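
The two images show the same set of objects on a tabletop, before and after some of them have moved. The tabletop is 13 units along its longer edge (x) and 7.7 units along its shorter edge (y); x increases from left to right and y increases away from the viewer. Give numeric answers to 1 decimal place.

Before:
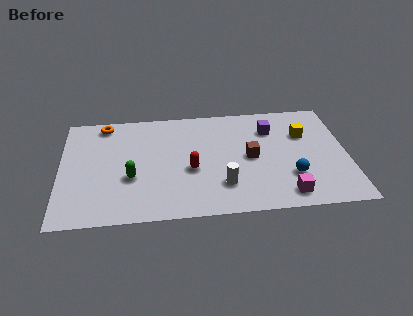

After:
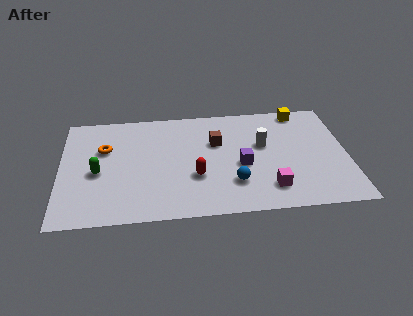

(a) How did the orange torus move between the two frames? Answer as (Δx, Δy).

(0.0, -1.8)

The orange torus started near (2.0, 6.8) and ended near (2.0, 5.0).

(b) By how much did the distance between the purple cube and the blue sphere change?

-2.2

The distance was about 3.5 in the first image and 1.3 in the second, so they moved 2.2 units closer together.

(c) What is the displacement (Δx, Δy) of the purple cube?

(-1.4, -2.4)

The purple cube was at about (9.6, 5.7) and moved to about (8.2, 3.3).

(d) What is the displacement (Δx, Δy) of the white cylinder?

(1.9, 2.6)

From the two frames, the white cylinder sits at roughly (7.3, 2.0) before and (9.2, 4.6) after.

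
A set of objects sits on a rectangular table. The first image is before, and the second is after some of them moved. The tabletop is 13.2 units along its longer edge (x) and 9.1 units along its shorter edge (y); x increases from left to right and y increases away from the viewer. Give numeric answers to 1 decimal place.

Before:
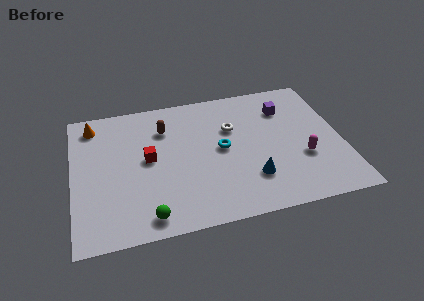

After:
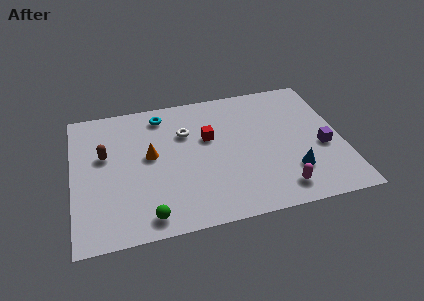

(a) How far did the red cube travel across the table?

3.1

From (3.7, 4.8) to (6.7, 5.6), the red cube covered √(3.0² + 0.8²) ≈ 3.1 units.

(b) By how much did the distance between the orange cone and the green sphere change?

-3.1

The distance was about 7.0 in the first image and 3.9 in the second, so they moved 3.1 units closer together.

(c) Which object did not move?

the green sphere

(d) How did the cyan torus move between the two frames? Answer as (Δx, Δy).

(-2.8, 3.0)

The cyan torus started near (7.3, 4.7) and ended near (4.5, 7.7).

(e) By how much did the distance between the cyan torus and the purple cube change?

+4.8

Before: roughly 3.9 units apart; after: 8.7. That's 4.8 units further apart.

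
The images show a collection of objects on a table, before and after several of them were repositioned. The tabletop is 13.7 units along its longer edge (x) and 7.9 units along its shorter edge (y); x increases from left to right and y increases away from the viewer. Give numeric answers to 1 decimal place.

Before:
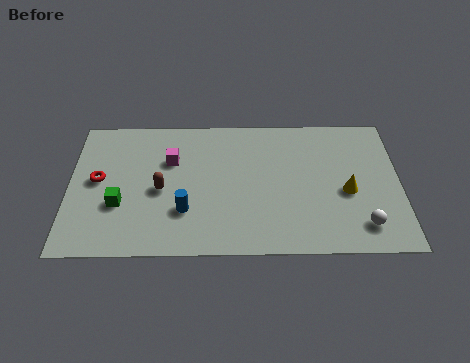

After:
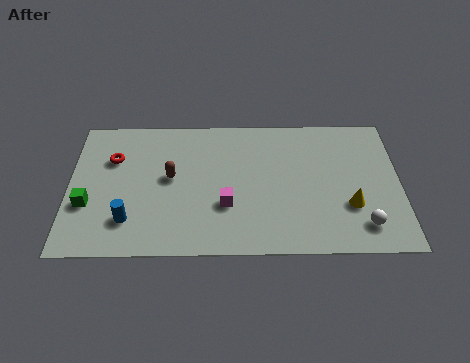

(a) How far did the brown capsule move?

0.8

The brown capsule was near (3.8, 3.6) before and (4.2, 4.3) after, so it travelled √(0.4² + 0.7²) ≈ 0.8 units.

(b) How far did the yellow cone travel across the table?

0.8

The yellow cone was near (11.5, 3.4) before and (11.6, 2.6) after, so it travelled √(0.1² + 0.8²) ≈ 0.8 units.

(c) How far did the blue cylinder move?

2.4

From (4.8, 2.4) to (2.5, 1.9), the blue cylinder covered √(2.3² + 0.5²) ≈ 2.4 units.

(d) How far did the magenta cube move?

3.5

The magenta cube moved from about (4.2, 5.3) to (6.5, 2.7), a distance of √(2.3² + 2.6²) ≈ 3.5.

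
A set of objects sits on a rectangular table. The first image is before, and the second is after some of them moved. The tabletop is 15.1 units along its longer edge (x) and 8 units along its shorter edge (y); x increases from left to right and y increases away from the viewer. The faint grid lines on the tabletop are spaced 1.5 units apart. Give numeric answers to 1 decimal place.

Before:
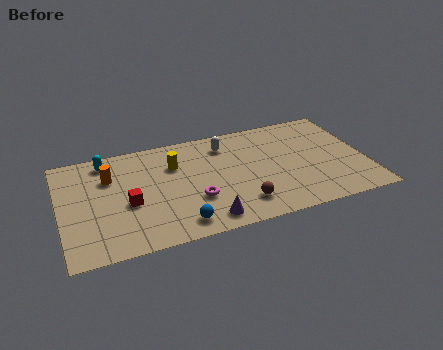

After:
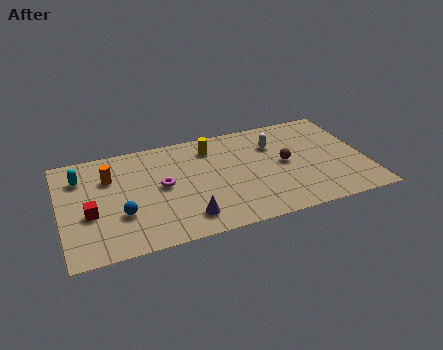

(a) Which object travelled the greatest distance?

the brown sphere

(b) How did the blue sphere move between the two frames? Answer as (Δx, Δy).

(-2.7, 1.5)

From the two frames, the blue sphere sits at roughly (5.6, 1.2) before and (2.9, 2.7) after.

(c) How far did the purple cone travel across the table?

1.0

The purple cone was near (6.9, 1.1) before and (6.0, 1.5) after, so it travelled √(0.9² + 0.4²) ≈ 1.0 units.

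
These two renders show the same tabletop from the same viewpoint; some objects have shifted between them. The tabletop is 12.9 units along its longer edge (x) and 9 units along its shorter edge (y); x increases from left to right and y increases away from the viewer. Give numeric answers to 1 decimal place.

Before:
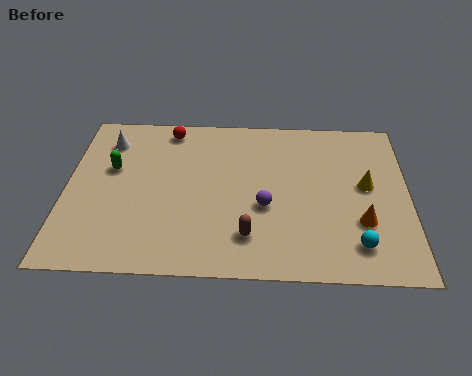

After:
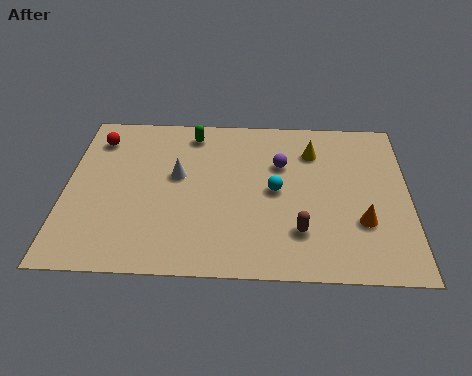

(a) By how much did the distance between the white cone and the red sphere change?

+1.3

They were about 2.4 units apart before and 3.7 after — 1.3 units further apart.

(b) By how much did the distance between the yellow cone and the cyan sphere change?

-0.5

They were about 3.2 units apart before and 2.7 after — 0.5 units closer together.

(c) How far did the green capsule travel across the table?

3.7

From (1.7, 5.5) to (4.7, 7.7), the green capsule covered √(3.0² + 2.2²) ≈ 3.7 units.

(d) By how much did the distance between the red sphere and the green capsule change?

+0.4

Before: roughly 3.2 units apart; after: 3.6. That's 0.4 units further apart.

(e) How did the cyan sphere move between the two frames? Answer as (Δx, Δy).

(-3.0, 2.8)

The cyan sphere started near (10.9, 1.7) and ended near (7.9, 4.5).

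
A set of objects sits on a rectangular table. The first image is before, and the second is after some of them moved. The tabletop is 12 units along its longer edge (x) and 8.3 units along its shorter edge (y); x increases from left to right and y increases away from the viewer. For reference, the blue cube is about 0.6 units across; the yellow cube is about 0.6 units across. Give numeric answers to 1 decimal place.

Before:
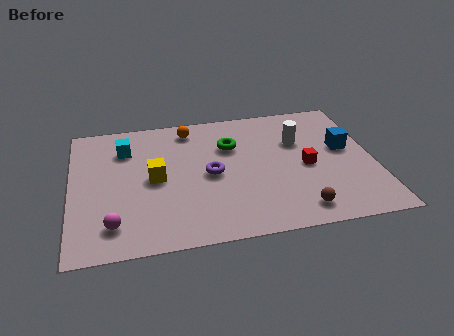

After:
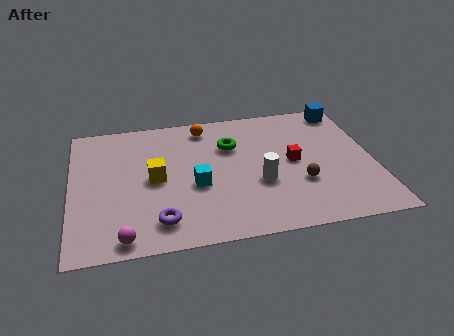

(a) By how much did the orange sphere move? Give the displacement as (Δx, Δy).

(0.6, 0.0)

From the two frames, the orange sphere sits at roughly (4.8, 7.1) before and (5.4, 7.1) after.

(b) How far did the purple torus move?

3.3

The purple torus moved from about (5.5, 4.0) to (3.4, 1.5), a distance of √(2.1² + 2.5²) ≈ 3.3.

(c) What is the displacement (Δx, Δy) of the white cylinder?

(-1.7, -2.4)

The white cylinder started near (9.1, 5.5) and ended near (7.4, 3.1).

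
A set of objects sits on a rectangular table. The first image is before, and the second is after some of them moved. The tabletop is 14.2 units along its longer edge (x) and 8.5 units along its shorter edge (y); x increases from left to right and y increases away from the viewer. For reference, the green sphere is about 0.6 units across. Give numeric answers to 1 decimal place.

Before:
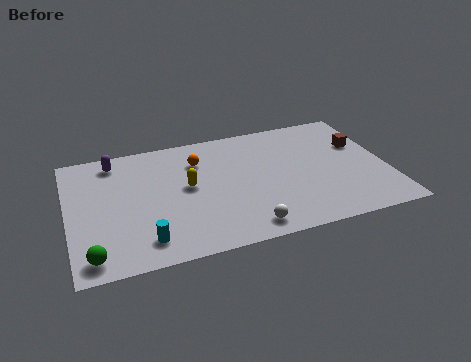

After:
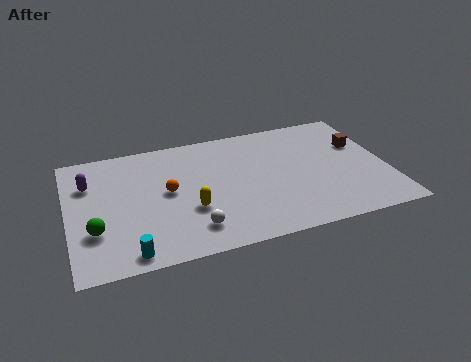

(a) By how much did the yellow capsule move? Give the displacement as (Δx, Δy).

(0.0, -1.6)

The yellow capsule was at about (5.3, 4.6) and moved to about (5.3, 3.0).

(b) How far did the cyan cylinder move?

0.9

From (3.2, 1.5) to (2.5, 0.9), the cyan cylinder covered √(0.7² + 0.6²) ≈ 0.9 units.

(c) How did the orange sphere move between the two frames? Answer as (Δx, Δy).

(-1.5, -1.8)

From the two frames, the orange sphere sits at roughly (5.9, 6.3) before and (4.4, 4.5) after.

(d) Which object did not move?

the brown cube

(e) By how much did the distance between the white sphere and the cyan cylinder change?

-1.5

The distance was about 4.4 in the first image and 2.9 in the second, so they moved 1.5 units closer together.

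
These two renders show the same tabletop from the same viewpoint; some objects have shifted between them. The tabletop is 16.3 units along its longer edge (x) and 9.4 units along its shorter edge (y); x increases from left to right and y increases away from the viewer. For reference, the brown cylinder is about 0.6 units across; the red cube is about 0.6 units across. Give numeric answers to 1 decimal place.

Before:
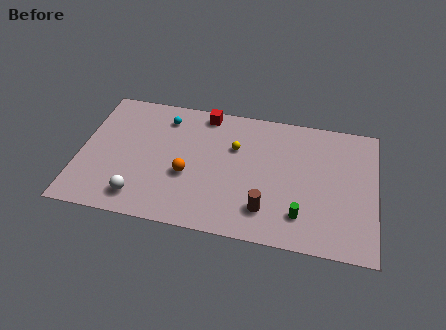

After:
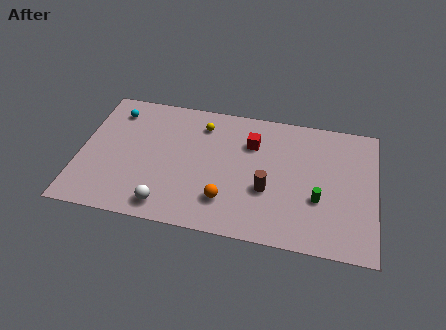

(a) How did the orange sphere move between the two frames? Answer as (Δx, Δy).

(2.2, -1.4)

The orange sphere started near (6.0, 3.7) and ended near (8.2, 2.3).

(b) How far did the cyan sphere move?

2.8

The cyan sphere moved from about (4.5, 7.6) to (1.7, 7.6), a distance of √(2.8² + 0.0²) ≈ 2.8.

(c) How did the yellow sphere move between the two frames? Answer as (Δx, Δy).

(-1.9, 1.3)

The yellow sphere started near (8.5, 6.2) and ended near (6.6, 7.5).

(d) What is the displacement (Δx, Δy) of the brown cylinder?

(0.0, 1.4)

The brown cylinder was at about (10.4, 2.1) and moved to about (10.4, 3.5).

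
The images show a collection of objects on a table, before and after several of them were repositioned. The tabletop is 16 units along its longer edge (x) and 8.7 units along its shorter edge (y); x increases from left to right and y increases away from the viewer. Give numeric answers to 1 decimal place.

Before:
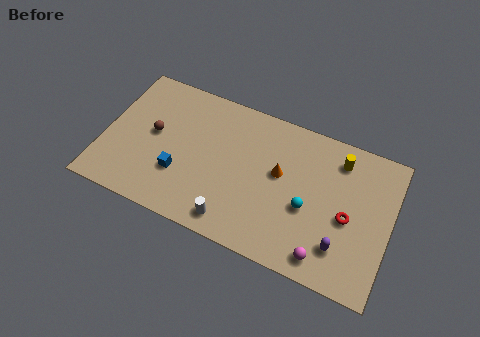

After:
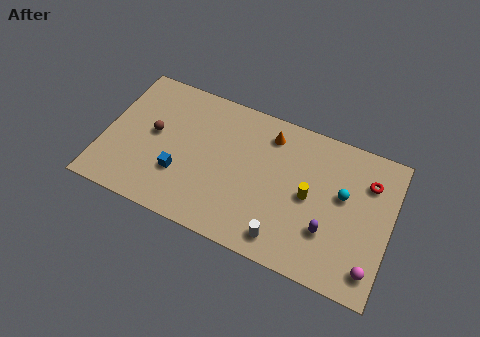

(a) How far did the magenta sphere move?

2.5

The magenta sphere was near (12.7, 1.2) before and (15.2, 1.5) after, so it travelled √(2.5² + 0.3²) ≈ 2.5 units.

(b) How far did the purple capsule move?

1.0

The purple capsule was near (13.5, 2.1) before and (12.7, 2.7) after, so it travelled √(0.8² + 0.6²) ≈ 1.0 units.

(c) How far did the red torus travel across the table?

2.7

From (13.7, 3.9) to (14.6, 6.4), the red torus covered √(0.9² + 2.5²) ≈ 2.7 units.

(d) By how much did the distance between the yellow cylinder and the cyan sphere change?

-1.8

Before: roughly 3.8 units apart; after: 2.0. That's 1.8 units closer together.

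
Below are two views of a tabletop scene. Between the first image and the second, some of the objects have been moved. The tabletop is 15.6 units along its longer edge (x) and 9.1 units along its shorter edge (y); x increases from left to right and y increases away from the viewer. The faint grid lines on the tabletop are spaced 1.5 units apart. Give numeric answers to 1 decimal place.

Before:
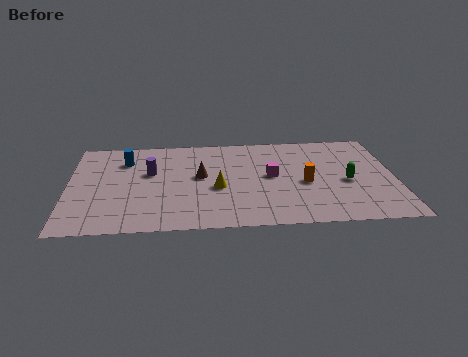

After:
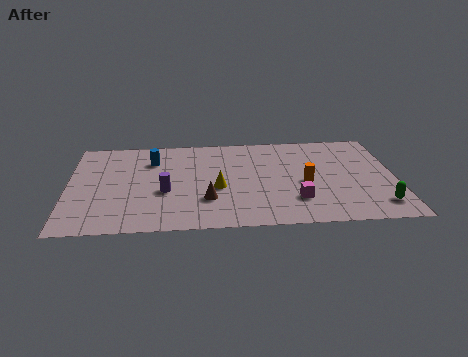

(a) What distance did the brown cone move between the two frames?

2.3

The brown cone was near (6.3, 5.0) before and (6.6, 2.7) after, so it travelled √(0.3² + 2.3²) ≈ 2.3 units.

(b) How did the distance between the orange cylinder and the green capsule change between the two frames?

+2.1

Before: roughly 2.0 units apart; after: 4.1. That's 2.1 units further apart.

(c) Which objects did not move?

the orange cylinder and the yellow cone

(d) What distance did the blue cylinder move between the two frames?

1.3

The blue cylinder moved from about (2.7, 6.8) to (4.0, 6.7), a distance of √(1.3² + 0.1²) ≈ 1.3.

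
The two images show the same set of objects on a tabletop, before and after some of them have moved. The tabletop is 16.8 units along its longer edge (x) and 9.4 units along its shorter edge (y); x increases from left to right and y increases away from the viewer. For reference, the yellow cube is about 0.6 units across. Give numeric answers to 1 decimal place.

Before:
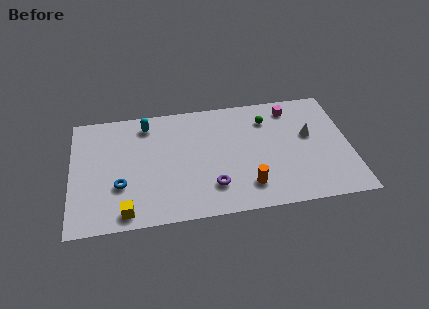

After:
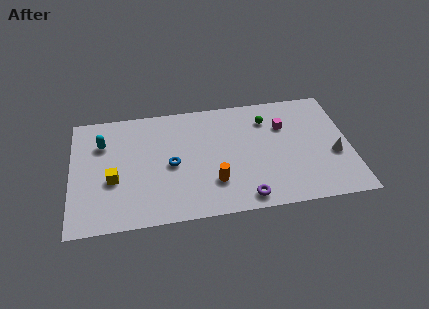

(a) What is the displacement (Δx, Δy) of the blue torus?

(3.1, 1.2)

The blue torus was at about (2.9, 3.2) and moved to about (6.0, 4.4).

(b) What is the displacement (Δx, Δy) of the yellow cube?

(-0.7, 2.6)

The yellow cube started near (3.2, 1.1) and ended near (2.5, 3.7).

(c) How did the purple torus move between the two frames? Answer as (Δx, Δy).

(1.9, -1.2)

From the two frames, the purple torus sits at roughly (8.4, 2.3) before and (10.3, 1.1) after.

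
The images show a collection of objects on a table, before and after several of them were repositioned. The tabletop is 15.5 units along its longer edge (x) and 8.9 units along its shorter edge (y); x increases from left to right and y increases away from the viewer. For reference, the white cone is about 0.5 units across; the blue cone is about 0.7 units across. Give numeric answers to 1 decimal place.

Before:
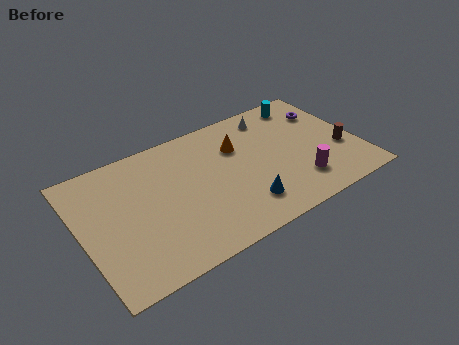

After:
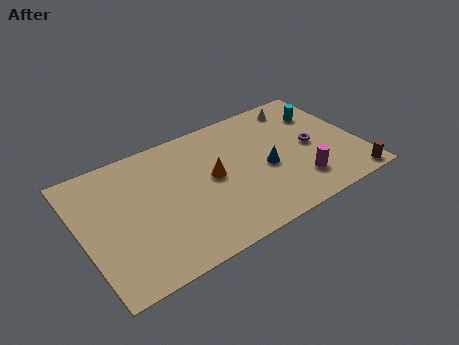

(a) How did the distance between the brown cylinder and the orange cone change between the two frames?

+2.1

The distance was about 6.2 in the first image and 8.3 in the second, so they moved 2.1 units further apart.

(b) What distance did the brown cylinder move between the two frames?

2.5

From (14.5, 3.3) to (14.6, 0.8), the brown cylinder covered √(0.1² + 2.5²) ≈ 2.5 units.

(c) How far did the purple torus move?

2.6

From (14.2, 6.5) to (12.9, 4.3), the purple torus covered √(1.3² + 2.2²) ≈ 2.6 units.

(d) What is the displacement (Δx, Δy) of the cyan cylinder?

(0.7, -1.2)

The cyan cylinder was at about (13.2, 7.7) and moved to about (13.9, 6.5).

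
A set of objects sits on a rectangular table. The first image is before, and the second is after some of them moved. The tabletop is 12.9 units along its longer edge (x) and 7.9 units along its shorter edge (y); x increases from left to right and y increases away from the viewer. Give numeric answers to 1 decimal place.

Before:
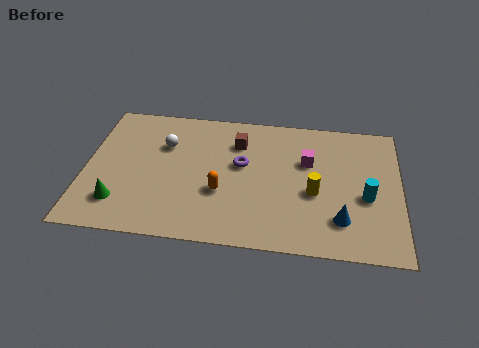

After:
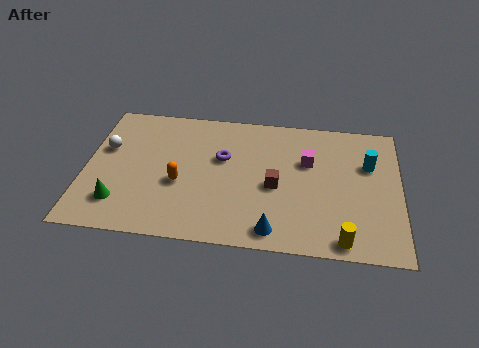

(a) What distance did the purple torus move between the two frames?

0.9

The purple torus moved from about (6.4, 4.6) to (5.6, 4.9), a distance of √(0.8² + 0.3²) ≈ 0.9.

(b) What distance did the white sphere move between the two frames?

2.5

The white sphere was near (3.2, 5.4) before and (0.8, 4.9) after, so it travelled √(2.4² + 0.5²) ≈ 2.5 units.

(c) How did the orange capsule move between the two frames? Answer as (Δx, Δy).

(-1.7, 0.3)

The orange capsule started near (5.6, 2.9) and ended near (3.9, 3.2).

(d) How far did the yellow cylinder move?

2.8

The yellow cylinder was near (9.4, 3.3) before and (10.6, 0.8) after, so it travelled √(1.2² + 2.5²) ≈ 2.8 units.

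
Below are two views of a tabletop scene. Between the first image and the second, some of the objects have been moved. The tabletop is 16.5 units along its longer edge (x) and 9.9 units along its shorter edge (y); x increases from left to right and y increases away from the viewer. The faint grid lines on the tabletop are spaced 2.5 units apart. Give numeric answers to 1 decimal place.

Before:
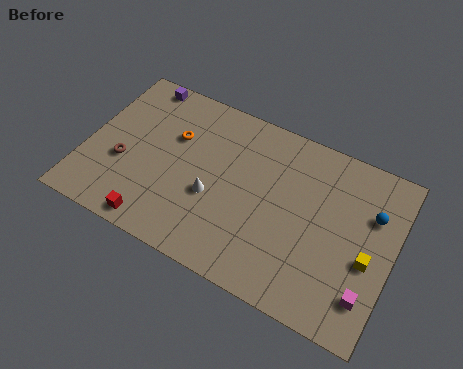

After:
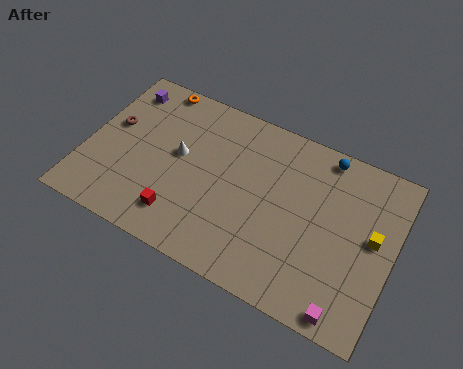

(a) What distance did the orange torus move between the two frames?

3.0

From (4.5, 6.5) to (3.0, 9.1), the orange torus covered √(1.5² + 2.6²) ≈ 3.0 units.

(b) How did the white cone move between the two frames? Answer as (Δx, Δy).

(-2.1, 1.6)

The white cone was at about (7.0, 3.9) and moved to about (4.9, 5.5).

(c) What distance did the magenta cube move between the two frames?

1.6

The magenta cube was near (15.5, 2.2) before and (14.6, 0.9) after, so it travelled √(0.9² + 1.3²) ≈ 1.6 units.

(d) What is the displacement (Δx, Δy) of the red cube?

(1.2, 1.0)

The red cube started near (4.3, 1.0) and ended near (5.5, 2.0).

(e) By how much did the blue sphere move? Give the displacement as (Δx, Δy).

(-2.8, 2.2)

From the two frames, the blue sphere sits at roughly (15.2, 6.7) before and (12.4, 8.9) after.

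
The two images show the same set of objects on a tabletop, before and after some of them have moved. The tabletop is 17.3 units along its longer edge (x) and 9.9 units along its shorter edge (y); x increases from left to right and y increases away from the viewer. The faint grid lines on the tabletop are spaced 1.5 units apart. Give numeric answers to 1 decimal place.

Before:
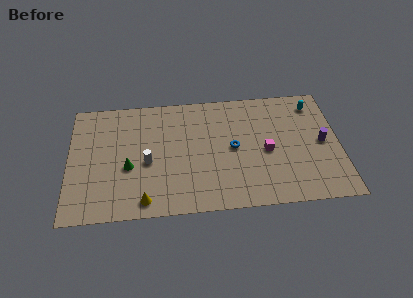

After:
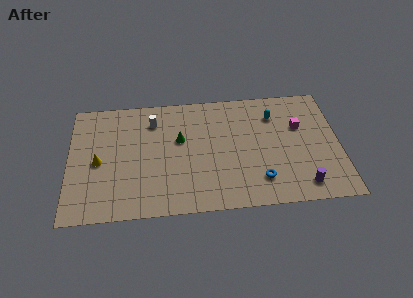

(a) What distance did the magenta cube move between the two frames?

2.9

From (12.6, 4.5) to (14.8, 6.4), the magenta cube covered √(2.2² + 1.9²) ≈ 2.9 units.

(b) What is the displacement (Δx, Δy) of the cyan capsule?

(-2.6, -0.7)

The cyan capsule started near (15.8, 8.2) and ended near (13.2, 7.5).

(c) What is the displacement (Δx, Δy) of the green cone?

(3.3, 2.0)

The green cone was at about (3.8, 4.0) and moved to about (7.1, 6.0).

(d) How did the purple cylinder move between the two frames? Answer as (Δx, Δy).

(-1.4, -3.4)

The purple cylinder was at about (16.2, 4.9) and moved to about (14.8, 1.5).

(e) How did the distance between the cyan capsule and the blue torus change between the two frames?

-0.8

The distance was about 6.2 in the first image and 5.4 in the second, so they moved 0.8 units closer together.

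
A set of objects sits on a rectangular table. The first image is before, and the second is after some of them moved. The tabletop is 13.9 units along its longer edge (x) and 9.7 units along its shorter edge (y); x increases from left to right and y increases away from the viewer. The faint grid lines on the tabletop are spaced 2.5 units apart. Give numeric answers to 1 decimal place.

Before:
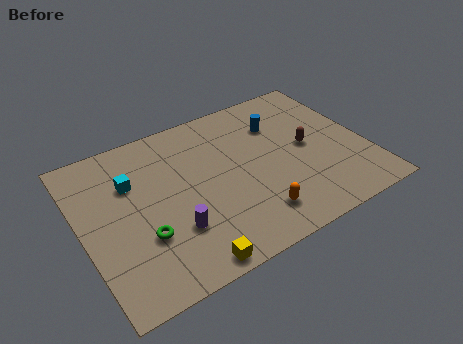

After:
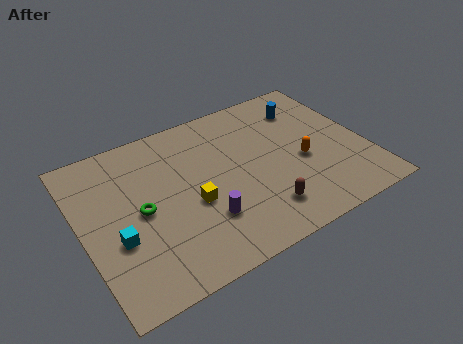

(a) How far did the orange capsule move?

3.6

From (7.9, 1.9) to (10.7, 4.1), the orange capsule covered √(2.8² + 2.2²) ≈ 3.6 units.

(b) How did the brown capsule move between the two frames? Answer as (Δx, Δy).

(-2.8, -2.9)

From the two frames, the brown capsule sits at roughly (11.1, 4.9) before and (8.3, 2.0) after.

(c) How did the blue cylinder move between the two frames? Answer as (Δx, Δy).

(1.5, 0.5)

The blue cylinder started near (10.0, 7.0) and ended near (11.5, 7.5).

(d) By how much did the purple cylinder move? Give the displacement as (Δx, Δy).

(1.5, -0.1)

The purple cylinder was at about (4.1, 2.9) and moved to about (5.6, 2.8).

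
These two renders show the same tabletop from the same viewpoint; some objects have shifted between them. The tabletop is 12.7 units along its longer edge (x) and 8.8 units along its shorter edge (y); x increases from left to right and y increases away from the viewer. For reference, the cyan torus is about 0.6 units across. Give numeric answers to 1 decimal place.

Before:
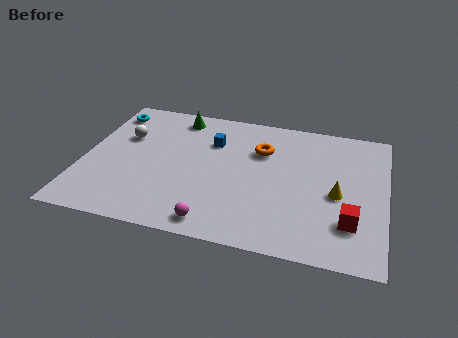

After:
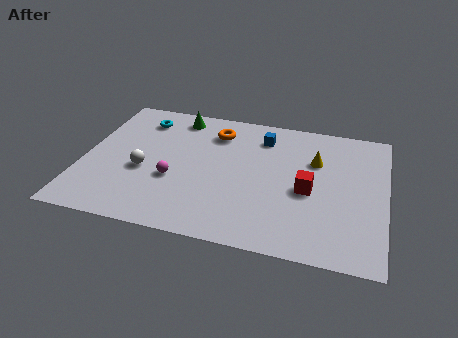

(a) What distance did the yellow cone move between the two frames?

2.2

The yellow cone was near (10.7, 3.9) before and (9.7, 5.9) after, so it travelled √(1.0² + 2.0²) ≈ 2.2 units.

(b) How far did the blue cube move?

2.2

From (5.3, 6.2) to (7.4, 7.0), the blue cube covered √(2.1² + 0.8²) ≈ 2.2 units.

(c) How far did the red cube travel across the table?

2.4

The red cube moved from about (11.3, 2.3) to (9.5, 3.9), a distance of √(1.8² + 1.6²) ≈ 2.4.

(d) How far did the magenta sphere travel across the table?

3.0

The magenta sphere moved from about (5.8, 1.0) to (3.9, 3.3), a distance of √(1.9² + 2.3²) ≈ 3.0.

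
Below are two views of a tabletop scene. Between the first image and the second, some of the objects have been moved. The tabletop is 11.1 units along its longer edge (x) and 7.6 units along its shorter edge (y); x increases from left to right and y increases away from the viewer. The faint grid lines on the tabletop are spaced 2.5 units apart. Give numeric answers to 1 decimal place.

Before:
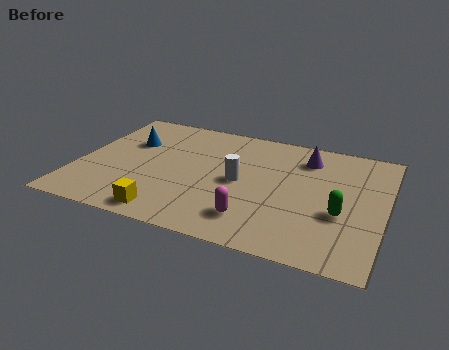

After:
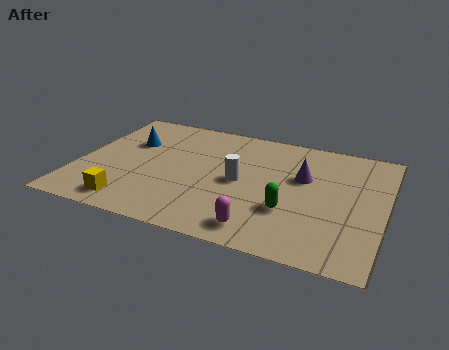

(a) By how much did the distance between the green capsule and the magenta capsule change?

-1.6

Before: roughly 3.3 units apart; after: 1.7. That's 1.6 units closer together.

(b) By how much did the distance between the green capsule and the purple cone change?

-1.2

Before: roughly 3.4 units apart; after: 2.2. That's 1.2 units closer together.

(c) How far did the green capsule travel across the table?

1.8

The green capsule moved from about (9.6, 2.9) to (7.8, 2.5), a distance of √(1.8² + 0.4²) ≈ 1.8.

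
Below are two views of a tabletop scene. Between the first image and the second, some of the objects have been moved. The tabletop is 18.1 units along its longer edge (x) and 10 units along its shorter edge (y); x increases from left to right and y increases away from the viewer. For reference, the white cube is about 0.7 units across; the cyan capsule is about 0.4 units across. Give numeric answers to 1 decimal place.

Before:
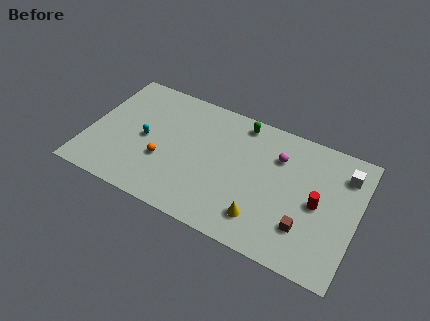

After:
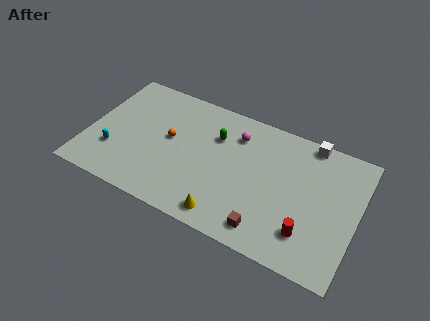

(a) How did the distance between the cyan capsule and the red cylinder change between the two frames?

+1.5

Before: roughly 11.7 units apart; after: 13.2. That's 1.5 units further apart.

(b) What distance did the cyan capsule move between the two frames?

2.6

From (3.8, 4.8) to (1.9, 3.0), the cyan capsule covered √(1.9² + 1.8²) ≈ 2.6 units.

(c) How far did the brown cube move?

2.7

The brown cube was near (14.9, 2.7) before and (12.5, 1.5) after, so it travelled √(2.4² + 1.2²) ≈ 2.7 units.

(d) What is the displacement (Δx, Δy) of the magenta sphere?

(-2.9, 0.5)

The magenta sphere started near (12.6, 7.2) and ended near (9.7, 7.7).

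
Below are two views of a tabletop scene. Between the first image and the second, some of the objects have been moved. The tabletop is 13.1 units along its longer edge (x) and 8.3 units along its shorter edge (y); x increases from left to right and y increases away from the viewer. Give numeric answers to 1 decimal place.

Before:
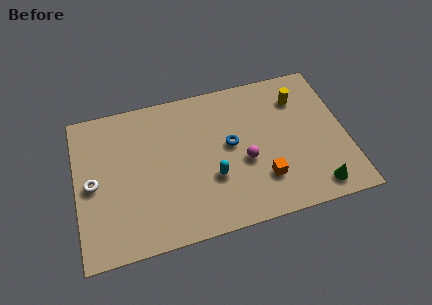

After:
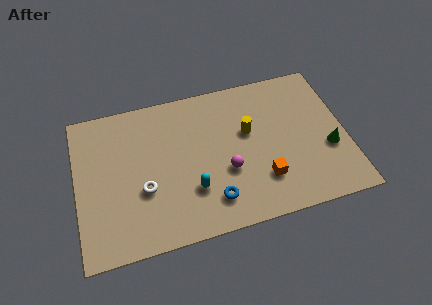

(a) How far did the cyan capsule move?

1.1

The cyan capsule was near (6.5, 2.9) before and (5.5, 2.5) after, so it travelled √(1.0² + 0.4²) ≈ 1.1 units.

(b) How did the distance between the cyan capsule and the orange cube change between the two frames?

+0.9

They were about 2.5 units apart before and 3.4 after — 0.9 units further apart.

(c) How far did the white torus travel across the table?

2.6

From (0.8, 4.0) to (3.2, 3.1), the white torus covered √(2.4² + 0.9²) ≈ 2.6 units.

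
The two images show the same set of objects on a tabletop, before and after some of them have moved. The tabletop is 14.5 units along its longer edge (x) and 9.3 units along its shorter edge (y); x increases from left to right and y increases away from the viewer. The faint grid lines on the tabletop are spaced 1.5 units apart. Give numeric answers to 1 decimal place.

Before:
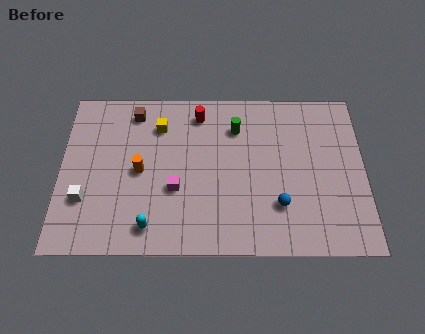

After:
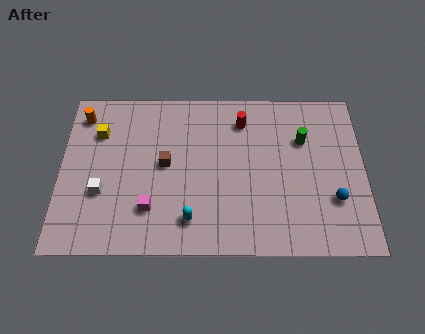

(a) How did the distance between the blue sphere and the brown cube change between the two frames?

-0.5

Before: roughly 8.7 units apart; after: 8.2. That's 0.5 units closer together.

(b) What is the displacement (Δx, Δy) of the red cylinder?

(2.1, -0.4)

The red cylinder started near (6.6, 7.8) and ended near (8.7, 7.4).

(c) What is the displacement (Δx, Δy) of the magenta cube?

(-1.2, -1.1)

The magenta cube started near (5.5, 3.5) and ended near (4.3, 2.4).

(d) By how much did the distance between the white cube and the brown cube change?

-2.1

Before: roughly 5.5 units apart; after: 3.4. That's 2.1 units closer together.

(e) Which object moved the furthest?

the orange cylinder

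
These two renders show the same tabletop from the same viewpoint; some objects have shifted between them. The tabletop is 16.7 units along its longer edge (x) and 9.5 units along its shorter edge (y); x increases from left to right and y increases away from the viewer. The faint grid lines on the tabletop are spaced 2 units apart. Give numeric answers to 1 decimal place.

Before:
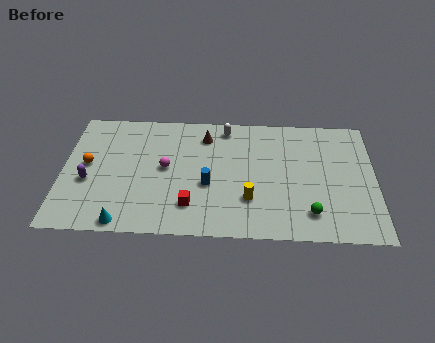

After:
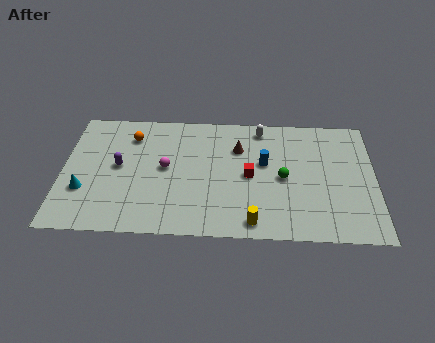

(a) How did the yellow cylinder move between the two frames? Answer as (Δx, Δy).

(0.2, -1.7)

The yellow cylinder started near (10.0, 2.8) and ended near (10.2, 1.1).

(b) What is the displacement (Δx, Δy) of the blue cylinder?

(3.0, 1.8)

The blue cylinder was at about (7.8, 3.8) and moved to about (10.8, 5.6).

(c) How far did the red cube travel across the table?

3.9

The red cube moved from about (6.9, 2.2) to (10.0, 4.6), a distance of √(3.1² + 2.4²) ≈ 3.9.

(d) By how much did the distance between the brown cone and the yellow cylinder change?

+0.3

Before: roughly 5.4 units apart; after: 5.7. That's 0.3 units further apart.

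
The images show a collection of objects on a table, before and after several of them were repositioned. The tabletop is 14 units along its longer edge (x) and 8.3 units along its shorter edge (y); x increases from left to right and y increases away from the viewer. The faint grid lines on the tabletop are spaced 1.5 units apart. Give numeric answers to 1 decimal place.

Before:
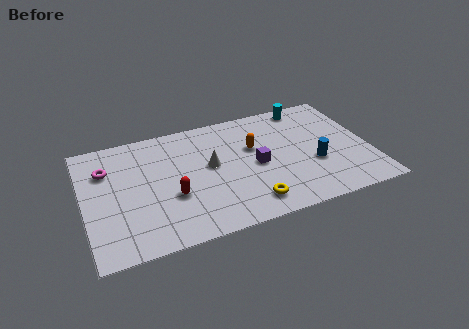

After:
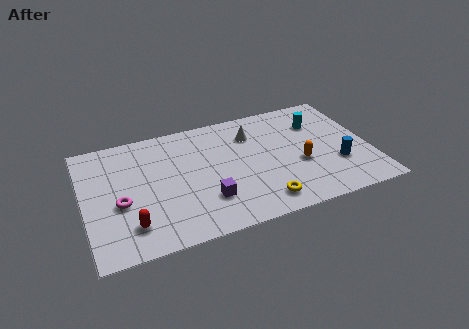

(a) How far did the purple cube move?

3.1

The purple cube moved from about (8.4, 3.9) to (5.8, 2.3), a distance of √(2.6² + 1.6²) ≈ 3.1.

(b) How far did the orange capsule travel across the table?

2.8

The orange capsule moved from about (8.4, 5.2) to (10.5, 3.3), a distance of √(2.1² + 1.9²) ≈ 2.8.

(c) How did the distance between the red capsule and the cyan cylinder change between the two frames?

+2.2

Before: roughly 8.3 units apart; after: 10.5. That's 2.2 units further apart.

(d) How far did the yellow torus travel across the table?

0.6

The yellow torus was near (7.8, 1.4) before and (8.4, 1.3) after, so it travelled √(0.6² + 0.1²) ≈ 0.6 units.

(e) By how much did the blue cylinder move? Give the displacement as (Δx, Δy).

(1.1, -0.4)

The blue cylinder started near (11.2, 3.1) and ended near (12.3, 2.7).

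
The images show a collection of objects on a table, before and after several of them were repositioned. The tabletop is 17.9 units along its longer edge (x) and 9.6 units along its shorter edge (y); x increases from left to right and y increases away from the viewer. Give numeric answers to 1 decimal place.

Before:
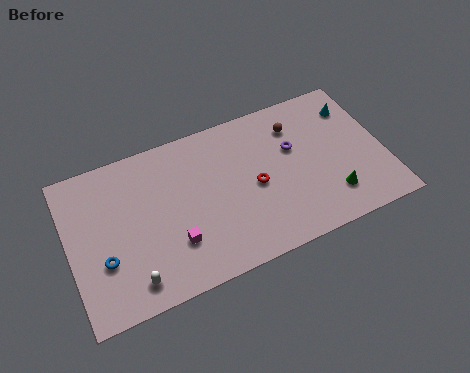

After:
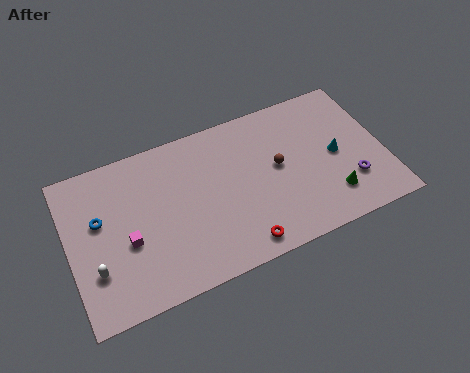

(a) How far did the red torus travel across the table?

3.5

The red torus moved from about (10.5, 4.5) to (9.3, 1.2), a distance of √(1.2² + 3.3²) ≈ 3.5.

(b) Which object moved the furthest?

the purple torus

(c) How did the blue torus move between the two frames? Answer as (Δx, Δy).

(0.0, 2.5)

The blue torus started near (1.8, 3.3) and ended near (1.8, 5.8).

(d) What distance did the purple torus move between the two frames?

4.4

From (12.9, 6.0) to (15.8, 2.7), the purple torus covered √(2.9² + 3.3²) ≈ 4.4 units.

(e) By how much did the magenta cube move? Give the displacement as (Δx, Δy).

(-2.5, 1.1)

From the two frames, the magenta cube sits at roughly (5.7, 2.8) before and (3.2, 3.9) after.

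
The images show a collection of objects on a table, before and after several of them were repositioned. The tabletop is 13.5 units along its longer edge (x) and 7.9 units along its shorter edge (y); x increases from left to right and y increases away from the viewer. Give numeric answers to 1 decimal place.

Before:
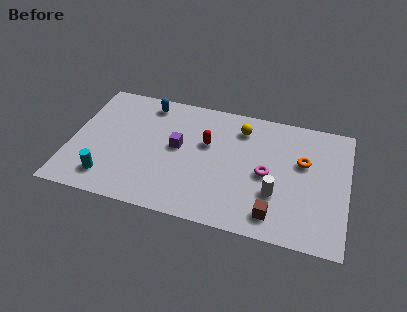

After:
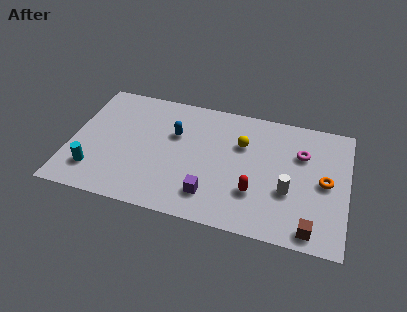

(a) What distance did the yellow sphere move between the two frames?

1.0

From (8.2, 6.3) to (8.3, 5.3), the yellow sphere covered √(0.1² + 1.0²) ≈ 1.0 units.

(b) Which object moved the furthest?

the red capsule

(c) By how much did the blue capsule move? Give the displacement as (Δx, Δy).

(1.5, -1.7)

The blue capsule was at about (3.5, 6.8) and moved to about (5.0, 5.1).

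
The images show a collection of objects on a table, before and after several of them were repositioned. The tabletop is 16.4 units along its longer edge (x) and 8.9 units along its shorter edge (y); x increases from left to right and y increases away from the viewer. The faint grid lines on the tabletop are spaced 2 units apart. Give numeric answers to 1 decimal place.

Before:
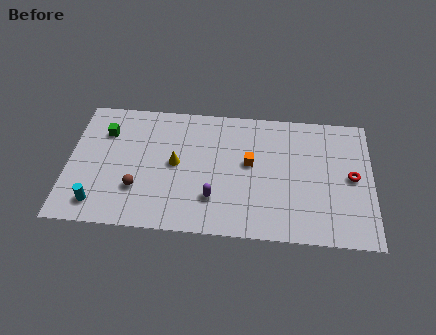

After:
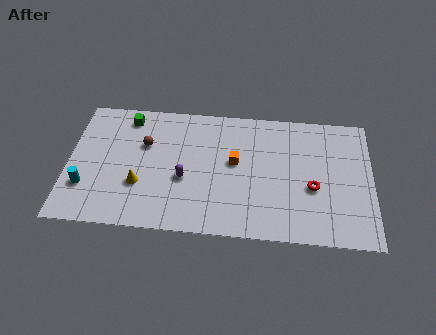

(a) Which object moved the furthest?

the brown sphere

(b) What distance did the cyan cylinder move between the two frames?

1.3

The cyan cylinder moved from about (1.7, 1.5) to (1.0, 2.6), a distance of √(0.7² + 1.1²) ≈ 1.3.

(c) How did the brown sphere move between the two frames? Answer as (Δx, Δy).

(0.3, 3.1)

The brown sphere started near (3.8, 2.7) and ended near (4.1, 5.8).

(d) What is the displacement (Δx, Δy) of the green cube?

(1.2, 1.1)

The green cube started near (1.9, 6.5) and ended near (3.1, 7.6).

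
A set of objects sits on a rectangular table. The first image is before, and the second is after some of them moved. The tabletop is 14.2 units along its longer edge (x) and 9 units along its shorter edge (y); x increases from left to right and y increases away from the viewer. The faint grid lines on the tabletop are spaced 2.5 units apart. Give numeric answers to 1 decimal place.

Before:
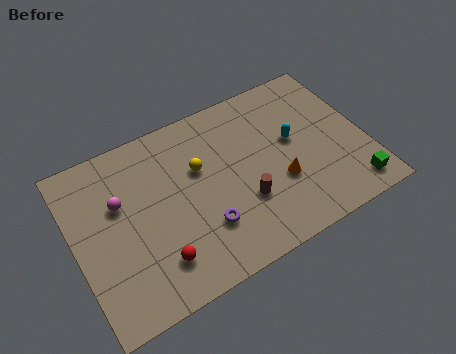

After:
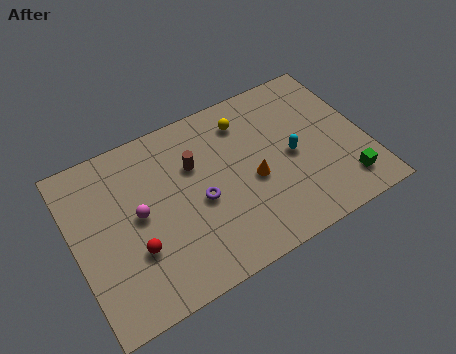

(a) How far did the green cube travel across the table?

0.5

The green cube was near (13.1, 1.3) before and (12.8, 1.7) after, so it travelled √(0.3² + 0.4²) ≈ 0.5 units.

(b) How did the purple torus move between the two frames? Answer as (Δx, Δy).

(0.0, 1.4)

The purple torus started near (6.0, 2.6) and ended near (6.0, 4.0).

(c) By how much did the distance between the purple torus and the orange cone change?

-1.2

The distance was about 3.8 in the first image and 2.6 in the second, so they moved 1.2 units closer together.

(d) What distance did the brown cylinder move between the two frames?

3.6

From (8.0, 3.0) to (6.0, 6.0), the brown cylinder covered √(2.0² + 3.0²) ≈ 3.6 units.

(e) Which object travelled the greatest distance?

the brown cylinder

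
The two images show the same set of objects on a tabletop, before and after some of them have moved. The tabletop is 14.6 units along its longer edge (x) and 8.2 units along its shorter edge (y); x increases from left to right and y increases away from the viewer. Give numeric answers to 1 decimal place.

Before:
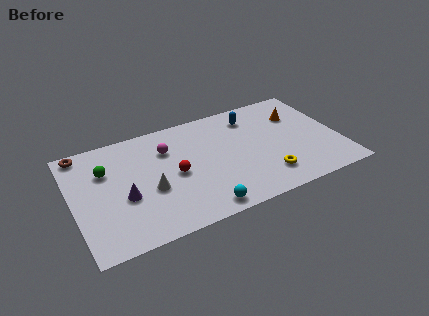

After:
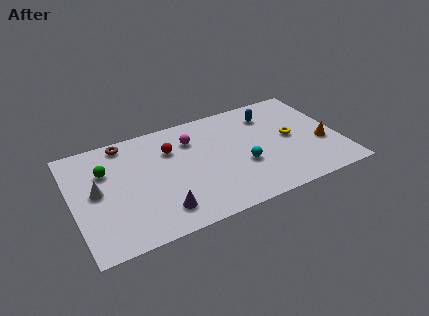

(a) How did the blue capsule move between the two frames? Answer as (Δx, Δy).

(1.0, -0.2)

From the two frames, the blue capsule sits at roughly (10.1, 6.6) before and (11.1, 6.4) after.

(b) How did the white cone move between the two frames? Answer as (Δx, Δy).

(-2.8, 1.0)

The white cone started near (4.1, 3.3) and ended near (1.3, 4.3).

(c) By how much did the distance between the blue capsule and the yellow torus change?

-2.4

The distance was about 4.8 in the first image and 2.4 in the second, so they moved 2.4 units closer together.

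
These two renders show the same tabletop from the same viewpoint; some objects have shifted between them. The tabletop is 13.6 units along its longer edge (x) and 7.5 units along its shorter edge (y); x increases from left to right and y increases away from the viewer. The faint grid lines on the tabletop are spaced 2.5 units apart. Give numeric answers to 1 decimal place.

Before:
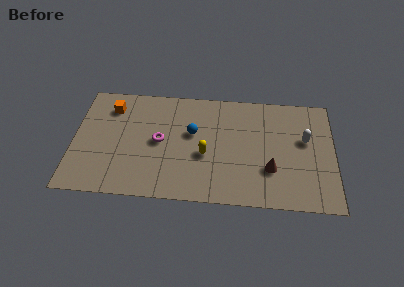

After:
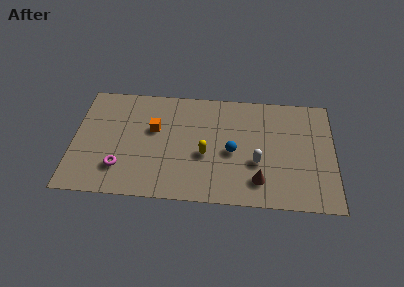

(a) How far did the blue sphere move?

2.4

From (6.2, 4.5) to (8.3, 3.4), the blue sphere covered √(2.1² + 1.1²) ≈ 2.4 units.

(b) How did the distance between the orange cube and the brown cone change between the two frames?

-2.8

They were about 9.1 units apart before and 6.3 after — 2.8 units closer together.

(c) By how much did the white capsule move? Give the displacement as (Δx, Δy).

(-2.5, -1.7)

From the two frames, the white capsule sits at roughly (12.1, 4.5) before and (9.6, 2.8) after.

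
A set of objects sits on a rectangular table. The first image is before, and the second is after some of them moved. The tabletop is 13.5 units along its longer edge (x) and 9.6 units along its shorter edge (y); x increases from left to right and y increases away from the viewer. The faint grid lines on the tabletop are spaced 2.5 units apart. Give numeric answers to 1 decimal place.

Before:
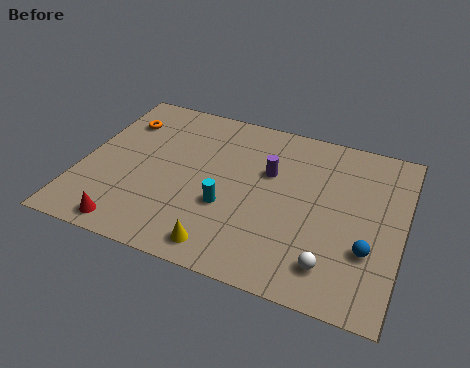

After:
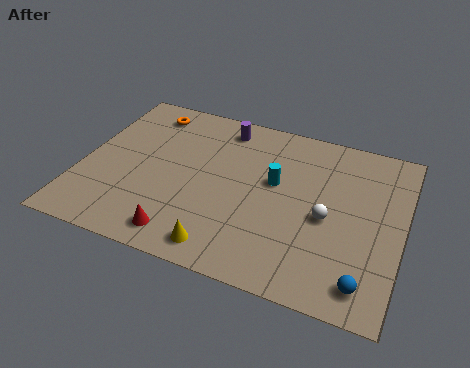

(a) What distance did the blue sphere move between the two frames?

1.7

From (12.2, 3.1) to (12.2, 1.4), the blue sphere covered √(0.0² + 1.7²) ≈ 1.7 units.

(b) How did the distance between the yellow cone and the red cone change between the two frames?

-2.2

They were about 3.9 units apart before and 1.7 after — 2.2 units closer together.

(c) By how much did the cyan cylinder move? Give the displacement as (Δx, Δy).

(1.8, 2.1)

The cyan cylinder was at about (6.3, 3.5) and moved to about (8.1, 5.6).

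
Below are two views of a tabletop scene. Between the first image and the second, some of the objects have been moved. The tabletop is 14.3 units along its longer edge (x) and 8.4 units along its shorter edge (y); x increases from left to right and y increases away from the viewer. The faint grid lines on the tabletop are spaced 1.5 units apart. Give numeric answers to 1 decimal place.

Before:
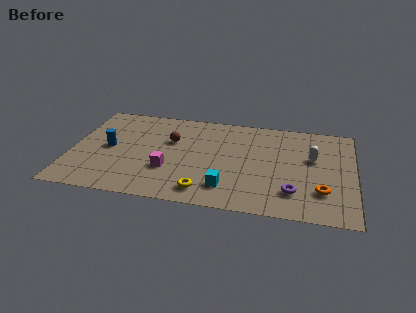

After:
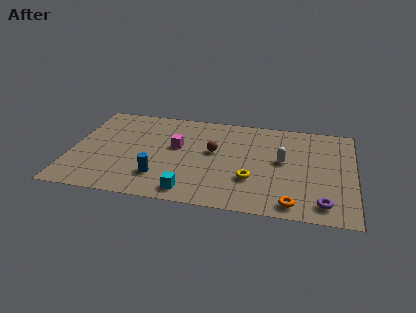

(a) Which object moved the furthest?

the blue cylinder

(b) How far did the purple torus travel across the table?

1.7

The purple torus was near (11.3, 2.0) before and (12.8, 1.3) after, so it travelled √(1.5² + 0.7²) ≈ 1.7 units.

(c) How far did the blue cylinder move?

3.4

The blue cylinder moved from about (1.9, 4.2) to (4.6, 2.1), a distance of √(2.7² + 2.1²) ≈ 3.4.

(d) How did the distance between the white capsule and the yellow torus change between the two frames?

-4.1

The distance was about 6.5 in the first image and 2.4 in the second, so they moved 4.1 units closer together.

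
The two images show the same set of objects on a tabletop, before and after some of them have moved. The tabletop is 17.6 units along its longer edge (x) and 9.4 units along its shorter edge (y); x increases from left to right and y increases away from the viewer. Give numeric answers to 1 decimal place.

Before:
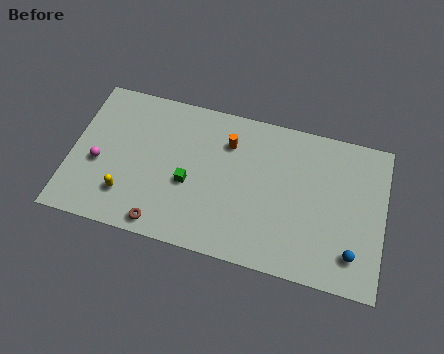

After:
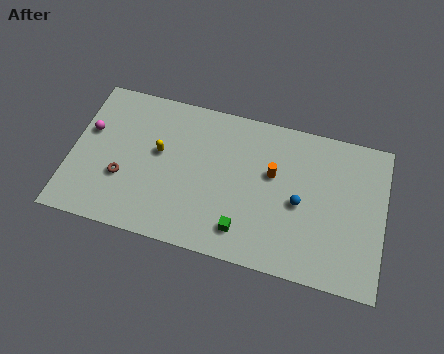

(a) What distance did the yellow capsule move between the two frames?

3.5

The yellow capsule was near (3.3, 2.3) before and (4.9, 5.4) after, so it travelled √(1.6² + 3.1²) ≈ 3.5 units.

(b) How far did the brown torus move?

3.3

The brown torus moved from about (5.4, 1.0) to (3.0, 3.3), a distance of √(2.4² + 2.3²) ≈ 3.3.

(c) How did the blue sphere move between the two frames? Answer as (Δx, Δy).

(-3.1, 2.3)

From the two frames, the blue sphere sits at roughly (16.0, 2.0) before and (12.9, 4.3) after.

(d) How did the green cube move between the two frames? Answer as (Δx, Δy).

(3.2, -2.1)

The green cube started near (6.7, 3.9) and ended near (9.9, 1.8).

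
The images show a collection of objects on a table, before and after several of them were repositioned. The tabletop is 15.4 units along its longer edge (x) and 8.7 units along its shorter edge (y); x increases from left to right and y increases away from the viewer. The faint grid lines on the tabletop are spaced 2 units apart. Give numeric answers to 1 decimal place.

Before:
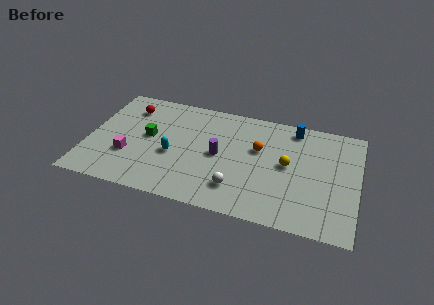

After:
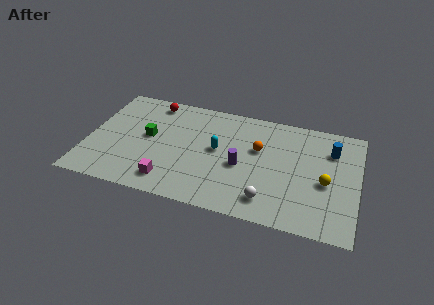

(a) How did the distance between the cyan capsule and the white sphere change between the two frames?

+0.3

The distance was about 4.1 in the first image and 4.4 in the second, so they moved 0.3 units further apart.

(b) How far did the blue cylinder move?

2.5

The blue cylinder moved from about (11.6, 7.6) to (13.8, 6.4), a distance of √(2.2² + 1.2²) ≈ 2.5.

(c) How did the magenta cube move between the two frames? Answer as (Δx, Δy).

(2.5, -1.4)

The magenta cube started near (2.4, 2.9) and ended near (4.9, 1.5).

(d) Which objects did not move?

the orange sphere and the green cube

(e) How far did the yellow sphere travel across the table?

2.3

The yellow sphere moved from about (11.4, 4.6) to (13.6, 3.8), a distance of √(2.2² + 0.8²) ≈ 2.3.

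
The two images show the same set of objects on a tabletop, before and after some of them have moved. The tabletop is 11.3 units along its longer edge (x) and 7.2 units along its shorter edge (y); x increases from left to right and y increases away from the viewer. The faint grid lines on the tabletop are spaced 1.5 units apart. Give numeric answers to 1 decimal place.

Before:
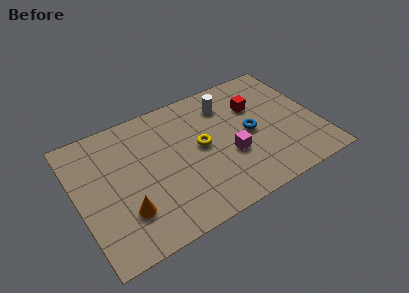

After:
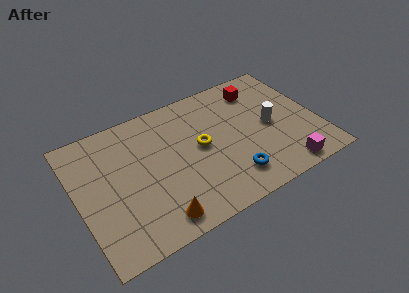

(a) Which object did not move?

the yellow torus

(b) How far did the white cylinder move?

2.8

The white cylinder moved from about (7.3, 5.6) to (9.1, 3.5), a distance of √(1.8² + 2.1²) ≈ 2.8.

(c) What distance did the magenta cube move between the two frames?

3.0

The magenta cube was near (7.0, 2.7) before and (9.3, 0.8) after, so it travelled √(2.3² + 1.9²) ≈ 3.0 units.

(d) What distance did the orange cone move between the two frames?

1.6

The orange cone was near (2.0, 2.0) before and (3.3, 1.0) after, so it travelled √(1.3² + 1.0²) ≈ 1.6 units.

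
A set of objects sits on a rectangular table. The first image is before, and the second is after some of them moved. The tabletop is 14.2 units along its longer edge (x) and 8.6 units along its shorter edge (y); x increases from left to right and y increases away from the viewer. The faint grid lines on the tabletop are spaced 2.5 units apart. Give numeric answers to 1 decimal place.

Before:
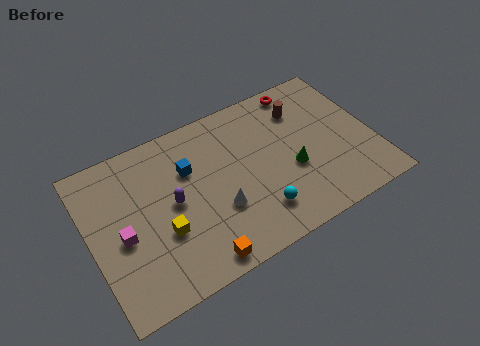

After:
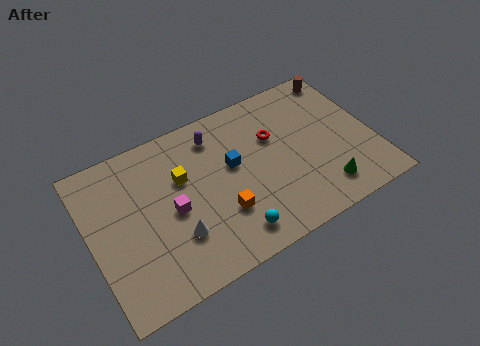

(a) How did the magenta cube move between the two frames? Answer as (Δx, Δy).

(2.5, 0.2)

The magenta cube was at about (1.5, 3.8) and moved to about (4.0, 4.0).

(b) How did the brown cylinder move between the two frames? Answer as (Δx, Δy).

(2.3, 1.1)

The brown cylinder started near (11.0, 6.5) and ended near (13.3, 7.6).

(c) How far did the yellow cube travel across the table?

2.7

From (3.4, 3.1) to (4.7, 5.5), the yellow cube covered √(1.3² + 2.4²) ≈ 2.7 units.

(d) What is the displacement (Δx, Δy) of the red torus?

(-1.8, -2.1)

From the two frames, the red torus sits at roughly (11.2, 7.7) before and (9.4, 5.6) after.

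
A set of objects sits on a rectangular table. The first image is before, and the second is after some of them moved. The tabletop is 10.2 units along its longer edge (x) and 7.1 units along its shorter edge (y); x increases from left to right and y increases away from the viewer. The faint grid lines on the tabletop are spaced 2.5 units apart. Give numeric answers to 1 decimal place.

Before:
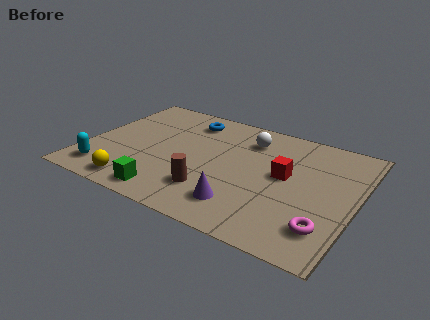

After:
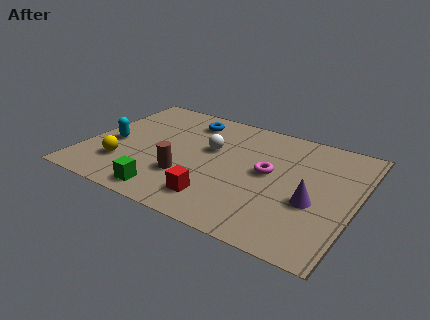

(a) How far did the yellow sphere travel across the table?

1.2

From (2.3, 0.9) to (1.6, 1.9), the yellow sphere covered √(0.7² + 1.0²) ≈ 1.2 units.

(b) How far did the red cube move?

3.3

From (7.5, 3.9) to (5.3, 1.4), the red cube covered √(2.2² + 2.5²) ≈ 3.3 units.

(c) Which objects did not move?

the green cube and the blue torus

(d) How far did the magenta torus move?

3.3

The magenta torus was near (9.3, 1.6) before and (6.9, 3.8) after, so it travelled √(2.4² + 2.2²) ≈ 3.3 units.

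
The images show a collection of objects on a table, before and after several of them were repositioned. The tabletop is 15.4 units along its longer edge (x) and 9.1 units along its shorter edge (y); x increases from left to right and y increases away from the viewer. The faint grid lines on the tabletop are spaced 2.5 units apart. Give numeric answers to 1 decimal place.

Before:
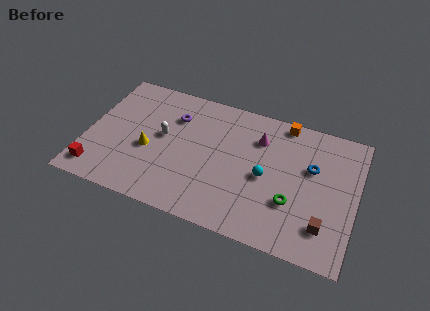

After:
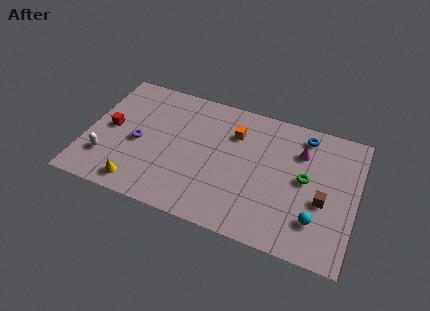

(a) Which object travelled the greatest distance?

the white capsule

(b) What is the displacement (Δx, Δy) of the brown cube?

(-0.2, 1.6)

The brown cube started near (13.8, 2.1) and ended near (13.6, 3.7).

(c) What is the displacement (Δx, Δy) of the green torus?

(0.6, 1.8)

From the two frames, the green torus sits at roughly (11.9, 3.0) before and (12.5, 4.8) after.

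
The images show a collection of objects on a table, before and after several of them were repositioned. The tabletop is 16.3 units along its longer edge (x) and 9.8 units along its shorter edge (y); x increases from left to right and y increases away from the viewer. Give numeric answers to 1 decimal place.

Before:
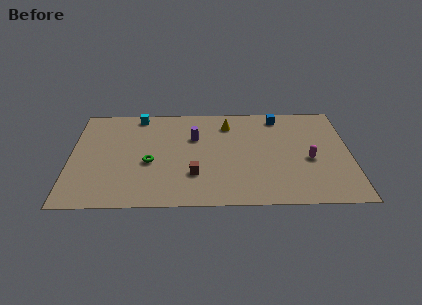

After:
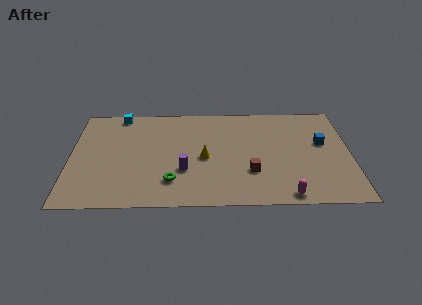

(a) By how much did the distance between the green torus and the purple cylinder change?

-2.3

The distance was about 3.5 in the first image and 1.2 in the second, so they moved 2.3 units closer together.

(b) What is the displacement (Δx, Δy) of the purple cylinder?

(-0.6, -3.2)

The purple cylinder started near (7.2, 6.5) and ended near (6.6, 3.3).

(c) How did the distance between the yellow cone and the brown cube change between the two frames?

-2.3

The distance was about 5.3 in the first image and 3.0 in the second, so they moved 2.3 units closer together.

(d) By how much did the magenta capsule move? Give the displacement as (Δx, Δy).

(-1.4, -3.3)

From the two frames, the magenta capsule sits at roughly (13.9, 4.2) before and (12.5, 0.9) after.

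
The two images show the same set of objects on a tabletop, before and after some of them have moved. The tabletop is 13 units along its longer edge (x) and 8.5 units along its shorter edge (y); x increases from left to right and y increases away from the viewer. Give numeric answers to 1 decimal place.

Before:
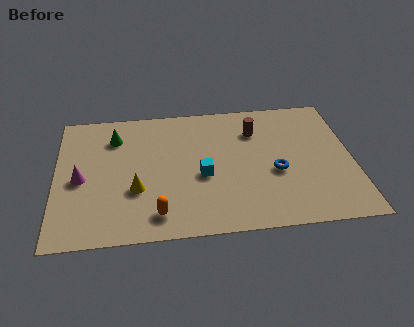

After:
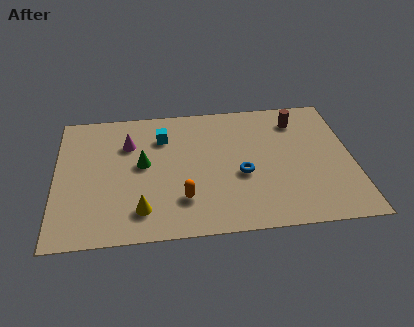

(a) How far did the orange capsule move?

1.4

The orange capsule moved from about (4.4, 1.4) to (5.5, 2.2), a distance of √(1.1² + 0.8²) ≈ 1.4.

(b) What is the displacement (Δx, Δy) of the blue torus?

(-1.5, 0.0)

From the two frames, the blue torus sits at roughly (9.6, 3.5) before and (8.1, 3.5) after.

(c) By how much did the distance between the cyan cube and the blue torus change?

+1.2

They were about 3.2 units apart before and 4.4 after — 1.2 units further apart.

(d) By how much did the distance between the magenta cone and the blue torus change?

-3.0

The distance was about 8.5 in the first image and 5.5 in the second, so they moved 3.0 units closer together.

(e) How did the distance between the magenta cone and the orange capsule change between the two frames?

+0.3

The distance was about 4.1 in the first image and 4.4 in the second, so they moved 0.3 units further apart.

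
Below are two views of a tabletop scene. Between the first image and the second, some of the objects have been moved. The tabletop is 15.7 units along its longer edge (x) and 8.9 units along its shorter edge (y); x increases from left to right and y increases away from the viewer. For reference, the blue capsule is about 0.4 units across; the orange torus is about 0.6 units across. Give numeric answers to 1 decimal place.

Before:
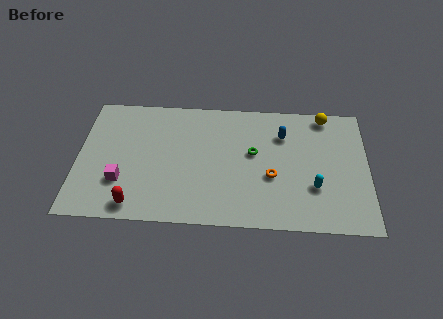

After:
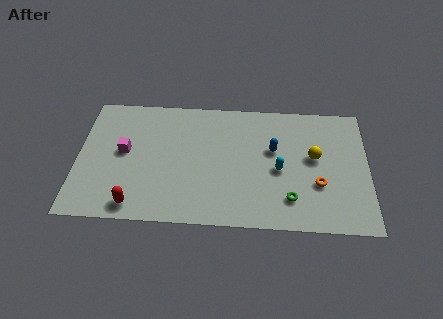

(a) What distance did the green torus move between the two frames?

3.7

The green torus was near (9.5, 5.1) before and (11.5, 2.0) after, so it travelled √(2.0² + 3.1²) ≈ 3.7 units.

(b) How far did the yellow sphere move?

3.1

The yellow sphere was near (13.4, 8.0) before and (12.8, 5.0) after, so it travelled √(0.6² + 3.0²) ≈ 3.1 units.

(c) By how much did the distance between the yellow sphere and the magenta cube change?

-1.9

Before: roughly 12.2 units apart; after: 10.3. That's 1.9 units closer together.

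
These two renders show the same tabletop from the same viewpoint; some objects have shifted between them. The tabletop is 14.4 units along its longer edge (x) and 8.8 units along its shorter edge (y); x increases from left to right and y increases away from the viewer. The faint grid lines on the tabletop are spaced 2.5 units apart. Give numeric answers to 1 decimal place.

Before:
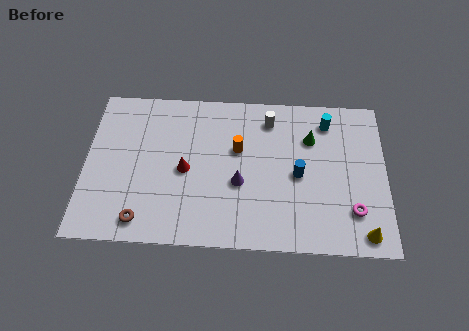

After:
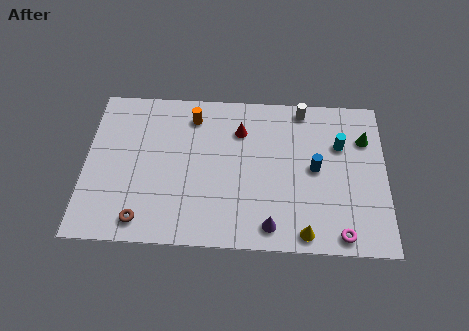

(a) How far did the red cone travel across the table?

3.5

The red cone was near (4.8, 4.1) before and (7.4, 6.5) after, so it travelled √(2.6² + 2.4²) ≈ 3.5 units.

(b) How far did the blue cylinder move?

0.9

The blue cylinder moved from about (10.2, 4.1) to (11.0, 4.5), a distance of √(0.8² + 0.4²) ≈ 0.9.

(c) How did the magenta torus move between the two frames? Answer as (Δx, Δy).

(-0.6, -1.3)

From the two frames, the magenta torus sits at roughly (12.8, 2.2) before and (12.2, 0.9) after.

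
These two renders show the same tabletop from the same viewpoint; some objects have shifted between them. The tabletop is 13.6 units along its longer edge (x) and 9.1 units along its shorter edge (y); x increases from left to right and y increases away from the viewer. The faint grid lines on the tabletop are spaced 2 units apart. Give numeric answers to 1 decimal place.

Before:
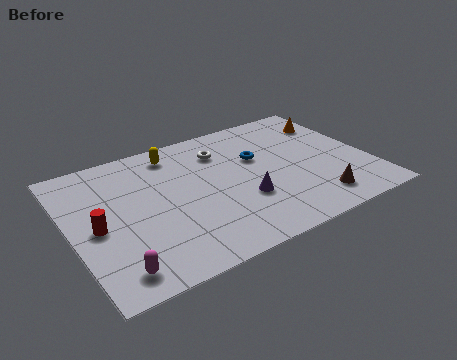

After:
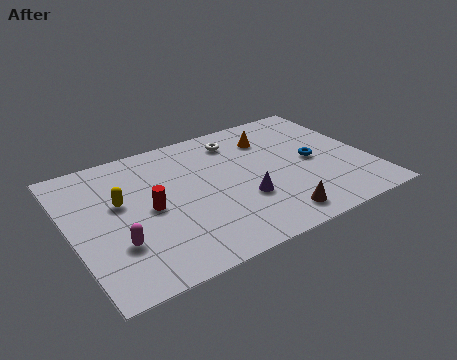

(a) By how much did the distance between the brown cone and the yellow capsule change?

-0.7

Before: roughly 8.3 units apart; after: 7.6. That's 0.7 units closer together.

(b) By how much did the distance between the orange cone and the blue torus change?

-1.0

They were about 4.0 units apart before and 3.0 after — 1.0 units closer together.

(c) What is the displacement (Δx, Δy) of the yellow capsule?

(-2.8, -2.3)

From the two frames, the yellow capsule sits at roughly (5.1, 7.7) before and (2.3, 5.4) after.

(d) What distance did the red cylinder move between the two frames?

2.4

The red cylinder was near (1.1, 4.2) before and (3.5, 4.4) after, so it travelled √(2.4² + 0.2²) ≈ 2.4 units.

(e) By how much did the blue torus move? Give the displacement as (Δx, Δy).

(2.4, -1.3)

From the two frames, the blue torus sits at roughly (8.7, 5.7) before and (11.1, 4.4) after.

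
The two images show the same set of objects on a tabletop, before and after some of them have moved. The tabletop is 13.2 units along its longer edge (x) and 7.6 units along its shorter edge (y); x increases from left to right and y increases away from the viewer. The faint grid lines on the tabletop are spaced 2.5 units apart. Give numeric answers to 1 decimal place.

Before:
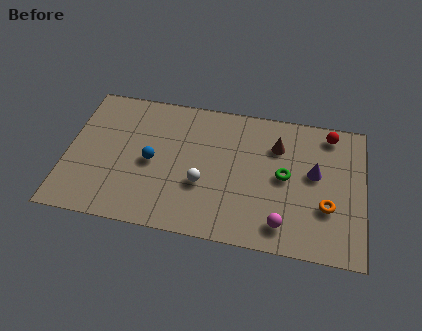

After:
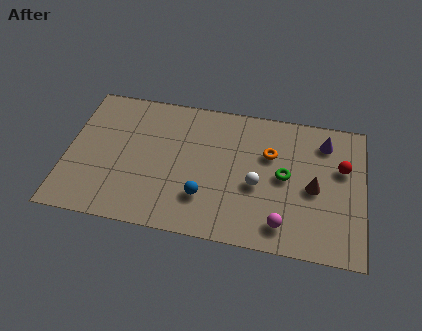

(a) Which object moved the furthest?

the orange torus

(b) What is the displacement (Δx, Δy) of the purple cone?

(0.4, 1.8)

The purple cone started near (11.0, 4.3) and ended near (11.4, 6.1).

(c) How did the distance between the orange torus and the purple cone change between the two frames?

+0.8

Before: roughly 1.8 units apart; after: 2.6. That's 0.8 units further apart.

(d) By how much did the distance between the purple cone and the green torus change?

+1.4

They were about 1.4 units apart before and 2.8 after — 1.4 units further apart.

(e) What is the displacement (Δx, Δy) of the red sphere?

(0.6, -1.8)

The red sphere started near (11.6, 6.6) and ended near (12.2, 4.8).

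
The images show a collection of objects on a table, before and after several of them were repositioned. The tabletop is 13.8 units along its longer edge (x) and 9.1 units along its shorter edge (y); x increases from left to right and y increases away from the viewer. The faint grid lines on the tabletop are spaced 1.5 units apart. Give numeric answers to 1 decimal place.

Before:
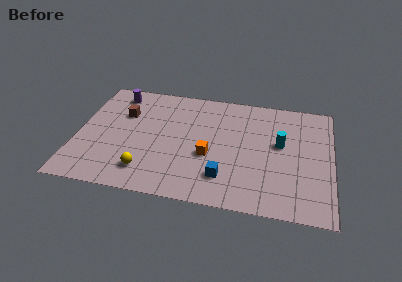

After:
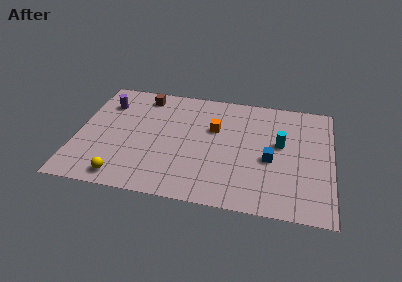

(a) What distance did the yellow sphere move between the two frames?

1.4

The yellow sphere was near (3.9, 1.8) before and (2.7, 1.1) after, so it travelled √(1.2² + 0.7²) ≈ 1.4 units.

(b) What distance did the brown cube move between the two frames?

2.0

From (2.4, 6.1) to (3.4, 7.8), the brown cube covered √(1.0² + 1.7²) ≈ 2.0 units.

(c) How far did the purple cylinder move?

1.0

From (1.9, 7.7) to (1.4, 6.8), the purple cylinder covered √(0.5² + 0.9²) ≈ 1.0 units.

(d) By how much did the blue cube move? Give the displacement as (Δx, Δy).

(2.4, 1.8)

The blue cube was at about (8.1, 2.1) and moved to about (10.5, 3.9).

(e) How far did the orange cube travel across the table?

2.2

From (7.2, 3.6) to (7.4, 5.8), the orange cube covered √(0.2² + 2.2²) ≈ 2.2 units.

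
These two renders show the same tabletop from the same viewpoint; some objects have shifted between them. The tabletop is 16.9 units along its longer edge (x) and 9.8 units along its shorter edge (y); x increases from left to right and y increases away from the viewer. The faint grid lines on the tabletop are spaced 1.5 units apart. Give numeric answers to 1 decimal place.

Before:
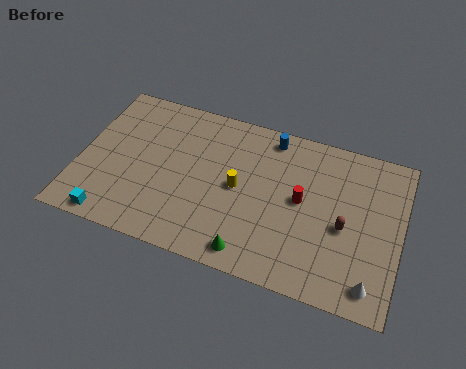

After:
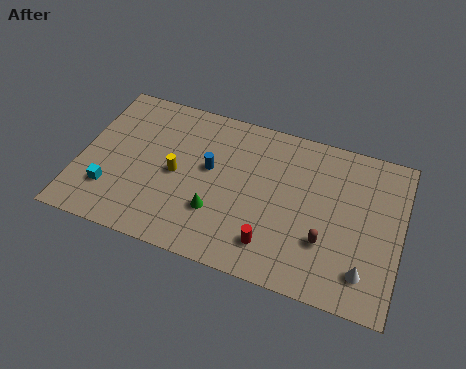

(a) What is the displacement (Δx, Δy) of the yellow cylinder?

(-3.3, -0.2)

The yellow cylinder was at about (8.4, 4.9) and moved to about (5.1, 4.7).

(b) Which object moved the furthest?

the blue cylinder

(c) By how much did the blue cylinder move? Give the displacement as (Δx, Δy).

(-3.0, -3.0)

The blue cylinder started near (9.8, 8.6) and ended near (6.8, 5.6).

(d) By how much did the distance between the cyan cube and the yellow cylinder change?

-3.6

They were about 7.5 units apart before and 3.9 after — 3.6 units closer together.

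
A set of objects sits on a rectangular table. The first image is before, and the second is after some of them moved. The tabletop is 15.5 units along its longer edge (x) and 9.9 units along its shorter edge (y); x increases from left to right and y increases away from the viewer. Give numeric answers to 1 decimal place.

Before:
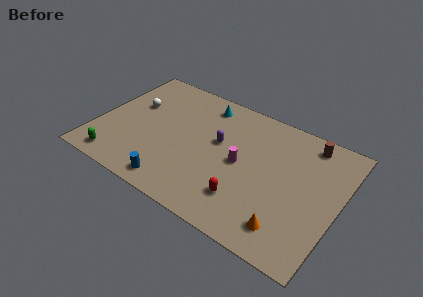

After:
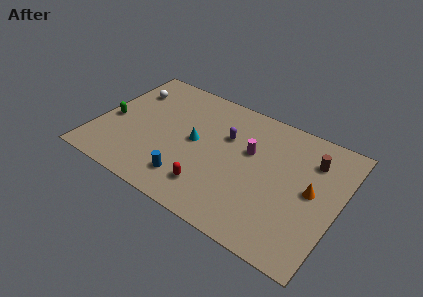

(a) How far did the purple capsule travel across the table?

0.8

The purple capsule moved from about (7.7, 5.8) to (8.1, 6.5), a distance of √(0.4² + 0.7²) ≈ 0.8.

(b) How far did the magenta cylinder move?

1.3

The magenta cylinder moved from about (9.3, 4.9) to (9.7, 6.1), a distance of √(0.4² + 1.2²) ≈ 1.3.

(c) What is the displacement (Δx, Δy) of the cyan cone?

(0.0, -3.3)

The cyan cone was at about (6.3, 8.4) and moved to about (6.3, 5.1).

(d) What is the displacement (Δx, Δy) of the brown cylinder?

(0.4, -1.2)

The brown cylinder started near (13.1, 8.6) and ended near (13.5, 7.4).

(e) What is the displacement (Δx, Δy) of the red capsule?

(-2.2, -0.3)

The red capsule was at about (10.0, 2.4) and moved to about (7.8, 2.1).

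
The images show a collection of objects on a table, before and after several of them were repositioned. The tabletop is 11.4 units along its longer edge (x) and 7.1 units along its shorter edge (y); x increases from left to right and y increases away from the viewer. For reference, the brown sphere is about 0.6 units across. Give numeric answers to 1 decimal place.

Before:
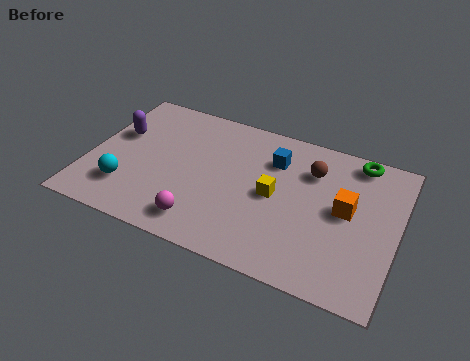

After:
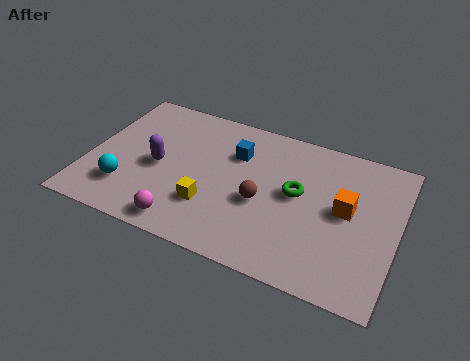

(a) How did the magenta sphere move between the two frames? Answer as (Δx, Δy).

(-0.6, -0.3)

From the two frames, the magenta sphere sits at roughly (4.5, 1.2) before and (3.9, 0.9) after.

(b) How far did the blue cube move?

1.4

The blue cube moved from about (6.7, 5.2) to (5.3, 5.0), a distance of √(1.4² + 0.2²) ≈ 1.4.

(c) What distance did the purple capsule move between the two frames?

2.0

The purple capsule moved from about (0.9, 4.4) to (2.6, 3.3), a distance of √(1.7² + 1.1²) ≈ 2.0.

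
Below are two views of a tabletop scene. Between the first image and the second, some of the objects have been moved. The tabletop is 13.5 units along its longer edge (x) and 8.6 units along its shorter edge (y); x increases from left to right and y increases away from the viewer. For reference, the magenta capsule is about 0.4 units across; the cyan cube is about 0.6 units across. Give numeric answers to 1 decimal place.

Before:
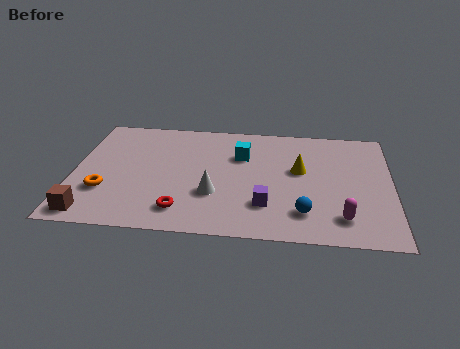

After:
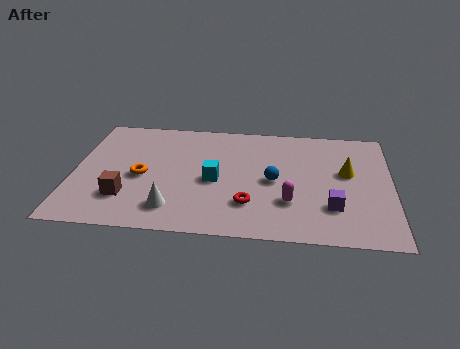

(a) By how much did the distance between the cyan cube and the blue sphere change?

-2.3

They were about 4.8 units apart before and 2.5 after — 2.3 units closer together.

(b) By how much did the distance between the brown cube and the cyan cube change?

-3.9

They were about 7.9 units apart before and 4.0 after — 3.9 units closer together.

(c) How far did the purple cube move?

2.8

The purple cube moved from about (8.2, 2.3) to (11.0, 2.4), a distance of √(2.8² + 0.1²) ≈ 2.8.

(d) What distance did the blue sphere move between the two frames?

2.6

From (9.8, 1.9) to (8.5, 4.1), the blue sphere covered √(1.3² + 2.2²) ≈ 2.6 units.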